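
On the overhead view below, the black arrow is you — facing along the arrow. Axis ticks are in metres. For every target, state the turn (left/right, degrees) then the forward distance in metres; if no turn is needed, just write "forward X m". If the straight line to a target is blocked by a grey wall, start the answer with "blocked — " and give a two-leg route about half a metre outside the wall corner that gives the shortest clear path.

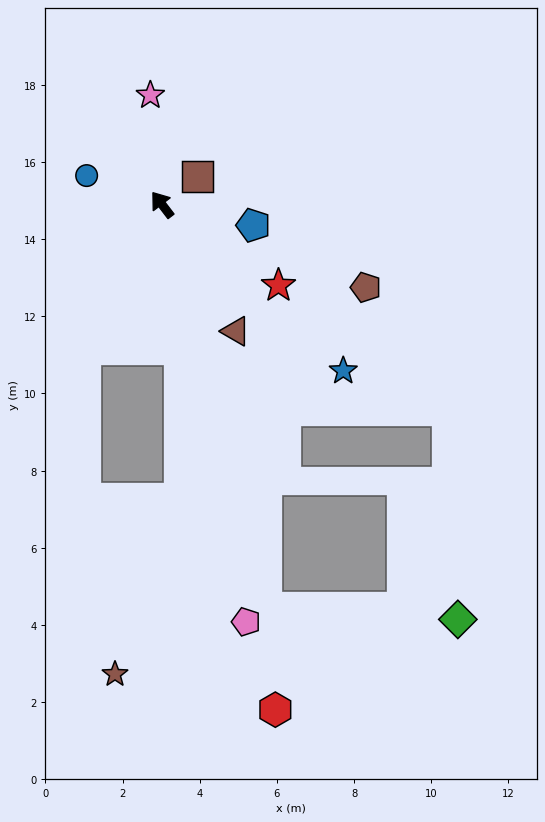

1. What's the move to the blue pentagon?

turn right 140°, forward 2.4 m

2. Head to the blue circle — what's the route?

turn left 32°, forward 2.1 m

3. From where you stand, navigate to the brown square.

turn right 89°, forward 1.2 m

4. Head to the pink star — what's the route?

turn right 31°, forward 2.8 m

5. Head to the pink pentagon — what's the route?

turn left 154°, forward 11.0 m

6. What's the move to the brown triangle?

turn left 173°, forward 3.8 m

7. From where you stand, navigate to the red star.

turn right 162°, forward 3.7 m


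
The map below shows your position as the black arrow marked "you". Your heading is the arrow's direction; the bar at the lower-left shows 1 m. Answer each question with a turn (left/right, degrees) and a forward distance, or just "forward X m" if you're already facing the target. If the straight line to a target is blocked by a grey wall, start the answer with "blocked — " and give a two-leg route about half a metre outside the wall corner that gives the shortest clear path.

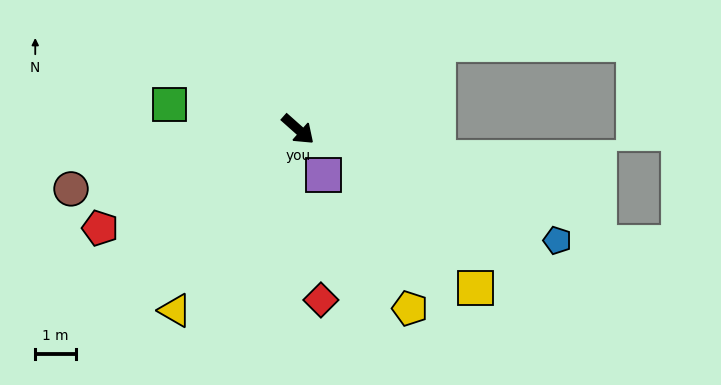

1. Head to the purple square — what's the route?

turn right 19°, forward 1.3 m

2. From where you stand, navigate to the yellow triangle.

turn right 83°, forward 5.4 m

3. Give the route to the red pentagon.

turn right 112°, forward 5.5 m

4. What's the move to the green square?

turn right 149°, forward 3.2 m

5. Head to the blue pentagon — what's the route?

turn left 18°, forward 7.0 m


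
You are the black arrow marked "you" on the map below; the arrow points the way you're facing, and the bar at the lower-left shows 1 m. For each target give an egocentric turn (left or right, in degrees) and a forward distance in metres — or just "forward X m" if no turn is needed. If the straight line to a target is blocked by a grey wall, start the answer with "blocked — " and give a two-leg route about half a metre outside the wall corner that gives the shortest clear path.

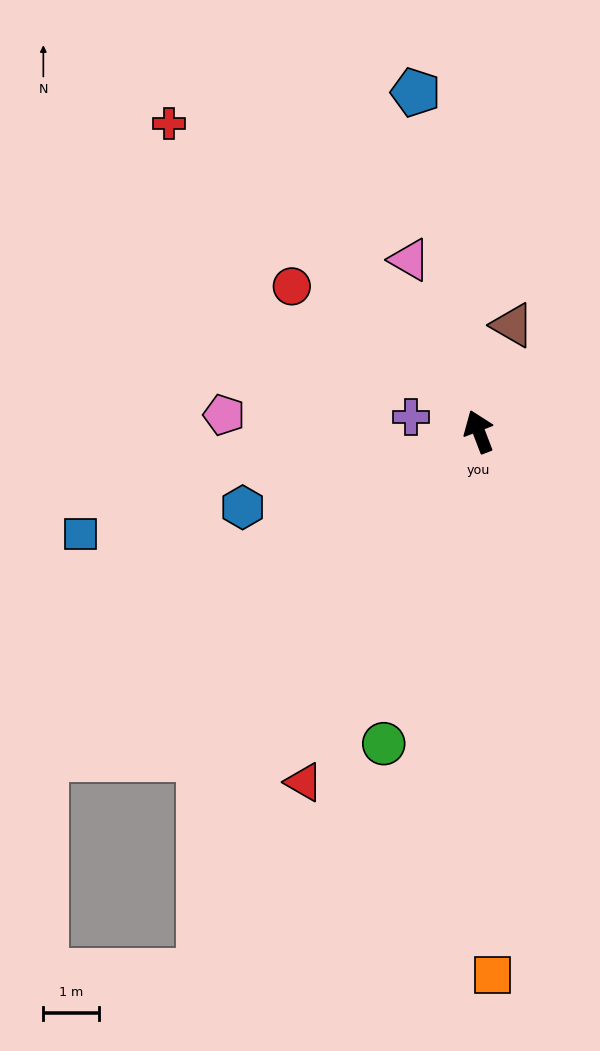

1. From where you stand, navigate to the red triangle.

turn left 132°, forward 7.1 m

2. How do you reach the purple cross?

turn left 57°, forward 1.3 m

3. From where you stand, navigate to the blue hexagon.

turn left 87°, forward 4.5 m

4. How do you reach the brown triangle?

turn right 39°, forward 2.0 m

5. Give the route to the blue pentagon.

turn right 10°, forward 6.2 m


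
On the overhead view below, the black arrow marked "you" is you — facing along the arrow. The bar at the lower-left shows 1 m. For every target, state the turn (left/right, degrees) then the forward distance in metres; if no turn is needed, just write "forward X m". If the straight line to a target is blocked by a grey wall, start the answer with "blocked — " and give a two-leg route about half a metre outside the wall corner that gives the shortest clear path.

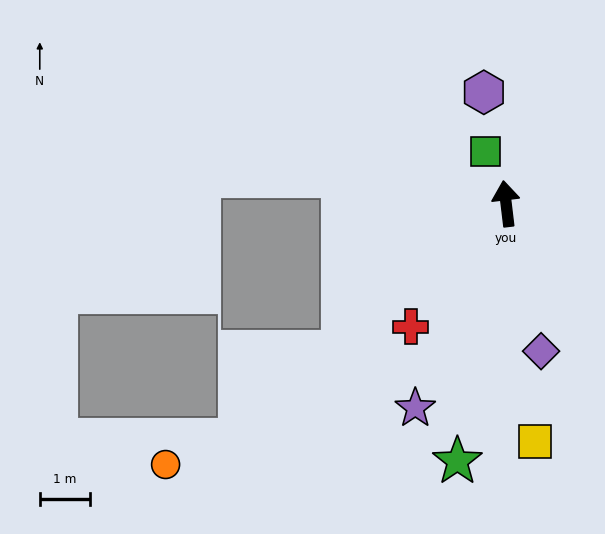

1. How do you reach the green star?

turn left 162°, forward 5.2 m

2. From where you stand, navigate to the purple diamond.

turn right 174°, forward 3.0 m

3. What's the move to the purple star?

turn left 149°, forward 4.5 m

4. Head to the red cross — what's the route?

turn left 135°, forward 3.1 m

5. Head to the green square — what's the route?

turn left 14°, forward 1.1 m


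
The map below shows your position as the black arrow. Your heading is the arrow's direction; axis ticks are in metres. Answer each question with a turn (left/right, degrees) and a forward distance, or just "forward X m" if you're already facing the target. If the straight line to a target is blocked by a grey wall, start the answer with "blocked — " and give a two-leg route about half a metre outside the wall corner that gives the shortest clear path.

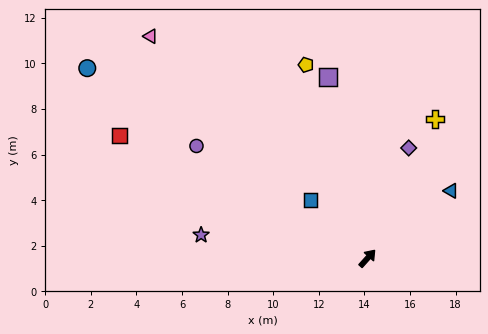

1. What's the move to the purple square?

turn left 54°, forward 8.1 m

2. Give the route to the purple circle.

turn left 99°, forward 9.0 m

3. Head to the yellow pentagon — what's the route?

turn left 60°, forward 8.9 m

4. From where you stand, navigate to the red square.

turn left 106°, forward 12.1 m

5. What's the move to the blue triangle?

turn right 9°, forward 4.7 m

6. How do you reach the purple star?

turn left 124°, forward 7.4 m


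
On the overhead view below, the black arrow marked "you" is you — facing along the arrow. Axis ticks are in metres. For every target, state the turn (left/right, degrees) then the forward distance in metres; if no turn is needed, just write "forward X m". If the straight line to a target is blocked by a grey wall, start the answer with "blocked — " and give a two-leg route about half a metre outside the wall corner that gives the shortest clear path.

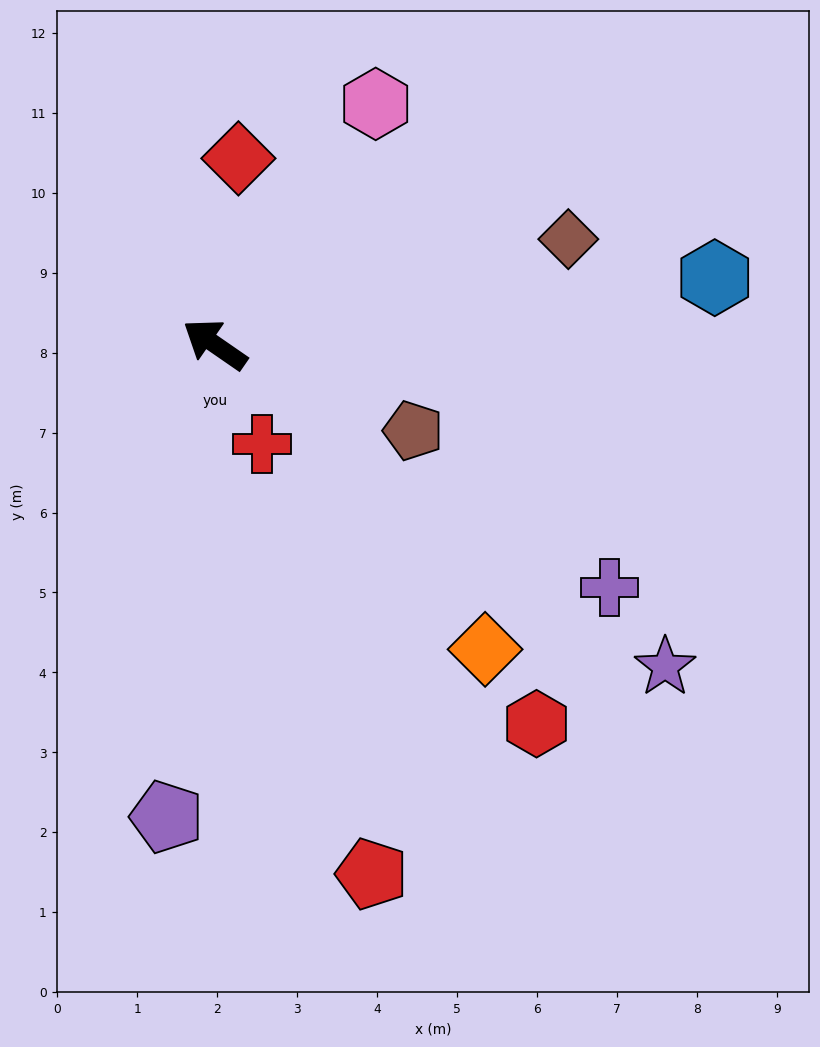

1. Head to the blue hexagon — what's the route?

turn right 138°, forward 6.3 m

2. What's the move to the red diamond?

turn right 63°, forward 2.3 m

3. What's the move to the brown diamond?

turn right 129°, forward 4.6 m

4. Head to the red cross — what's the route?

turn left 150°, forward 1.4 m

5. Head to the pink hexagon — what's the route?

turn right 89°, forward 3.6 m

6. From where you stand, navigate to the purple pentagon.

turn left 119°, forward 5.9 m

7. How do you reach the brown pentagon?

turn right 169°, forward 2.7 m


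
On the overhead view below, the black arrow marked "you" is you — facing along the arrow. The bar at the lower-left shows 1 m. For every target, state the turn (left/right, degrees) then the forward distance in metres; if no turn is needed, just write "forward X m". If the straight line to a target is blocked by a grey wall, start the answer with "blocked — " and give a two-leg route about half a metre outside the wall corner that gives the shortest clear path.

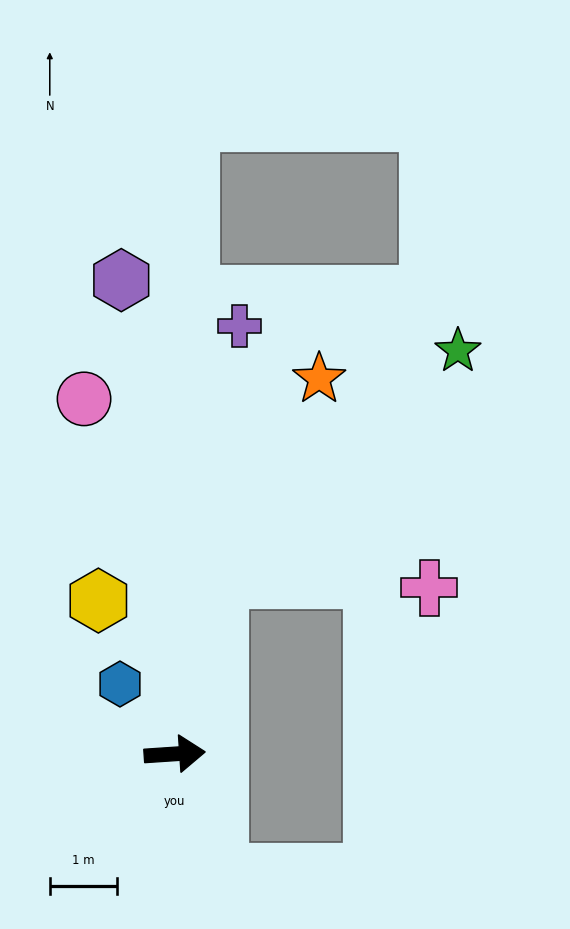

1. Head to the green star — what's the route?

blocked — turn left 72°, forward 2.7 m, then turn right 32°, forward 4.9 m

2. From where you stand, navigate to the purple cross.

turn left 78°, forward 6.4 m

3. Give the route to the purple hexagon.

turn left 93°, forward 7.1 m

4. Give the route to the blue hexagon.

turn left 124°, forward 1.3 m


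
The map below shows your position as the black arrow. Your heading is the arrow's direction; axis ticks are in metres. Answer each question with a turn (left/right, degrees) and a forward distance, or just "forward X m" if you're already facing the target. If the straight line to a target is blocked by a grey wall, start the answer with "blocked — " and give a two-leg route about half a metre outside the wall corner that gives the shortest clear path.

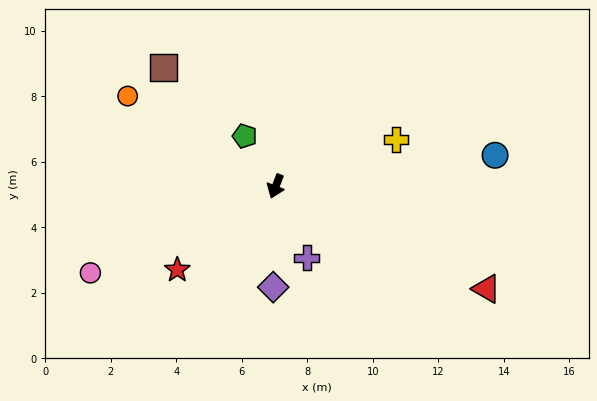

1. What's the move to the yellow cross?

turn left 133°, forward 3.9 m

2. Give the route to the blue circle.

turn left 119°, forward 6.8 m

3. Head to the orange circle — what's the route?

turn right 100°, forward 5.3 m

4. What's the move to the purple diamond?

turn left 20°, forward 3.1 m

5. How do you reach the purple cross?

turn left 45°, forward 2.4 m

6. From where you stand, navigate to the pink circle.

turn right 44°, forward 6.2 m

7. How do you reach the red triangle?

turn left 85°, forward 7.2 m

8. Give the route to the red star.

turn right 28°, forward 3.9 m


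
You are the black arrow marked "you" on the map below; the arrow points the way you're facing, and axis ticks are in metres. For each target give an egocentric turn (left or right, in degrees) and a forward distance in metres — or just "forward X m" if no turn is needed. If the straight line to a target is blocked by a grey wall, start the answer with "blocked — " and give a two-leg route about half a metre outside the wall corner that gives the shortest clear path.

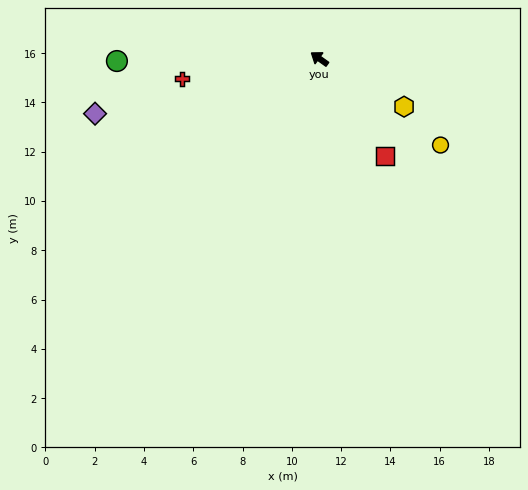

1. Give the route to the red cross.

turn left 44°, forward 5.6 m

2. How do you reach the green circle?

turn left 36°, forward 8.2 m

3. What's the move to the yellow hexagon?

turn right 174°, forward 3.9 m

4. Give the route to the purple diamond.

turn left 49°, forward 9.4 m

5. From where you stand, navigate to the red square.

turn left 160°, forward 4.8 m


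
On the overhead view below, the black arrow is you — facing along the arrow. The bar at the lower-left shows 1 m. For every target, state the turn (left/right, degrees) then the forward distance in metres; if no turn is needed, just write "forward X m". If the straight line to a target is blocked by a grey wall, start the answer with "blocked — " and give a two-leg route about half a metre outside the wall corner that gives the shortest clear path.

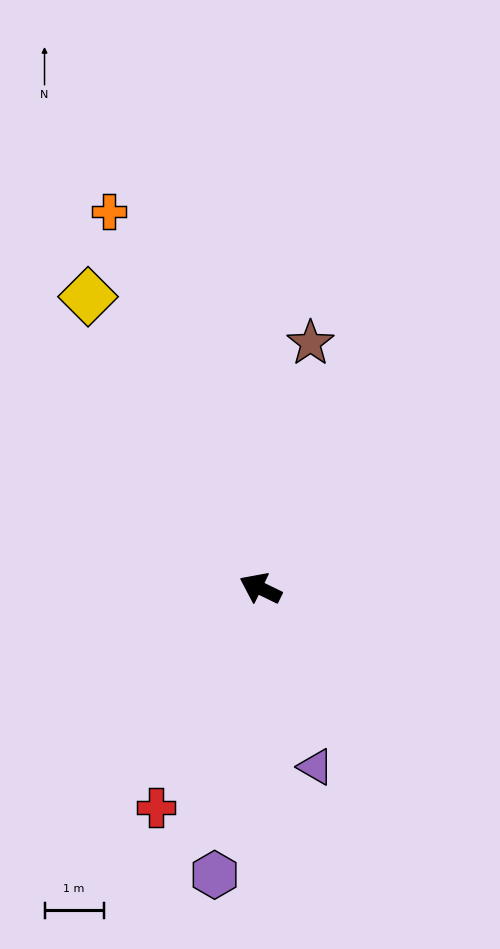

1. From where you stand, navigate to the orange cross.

turn right 42°, forward 6.8 m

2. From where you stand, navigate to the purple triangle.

turn left 133°, forward 3.2 m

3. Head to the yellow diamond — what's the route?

turn right 33°, forward 5.7 m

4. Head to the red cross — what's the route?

turn left 90°, forward 4.1 m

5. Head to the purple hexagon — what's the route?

turn left 107°, forward 4.9 m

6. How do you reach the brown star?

turn right 76°, forward 4.2 m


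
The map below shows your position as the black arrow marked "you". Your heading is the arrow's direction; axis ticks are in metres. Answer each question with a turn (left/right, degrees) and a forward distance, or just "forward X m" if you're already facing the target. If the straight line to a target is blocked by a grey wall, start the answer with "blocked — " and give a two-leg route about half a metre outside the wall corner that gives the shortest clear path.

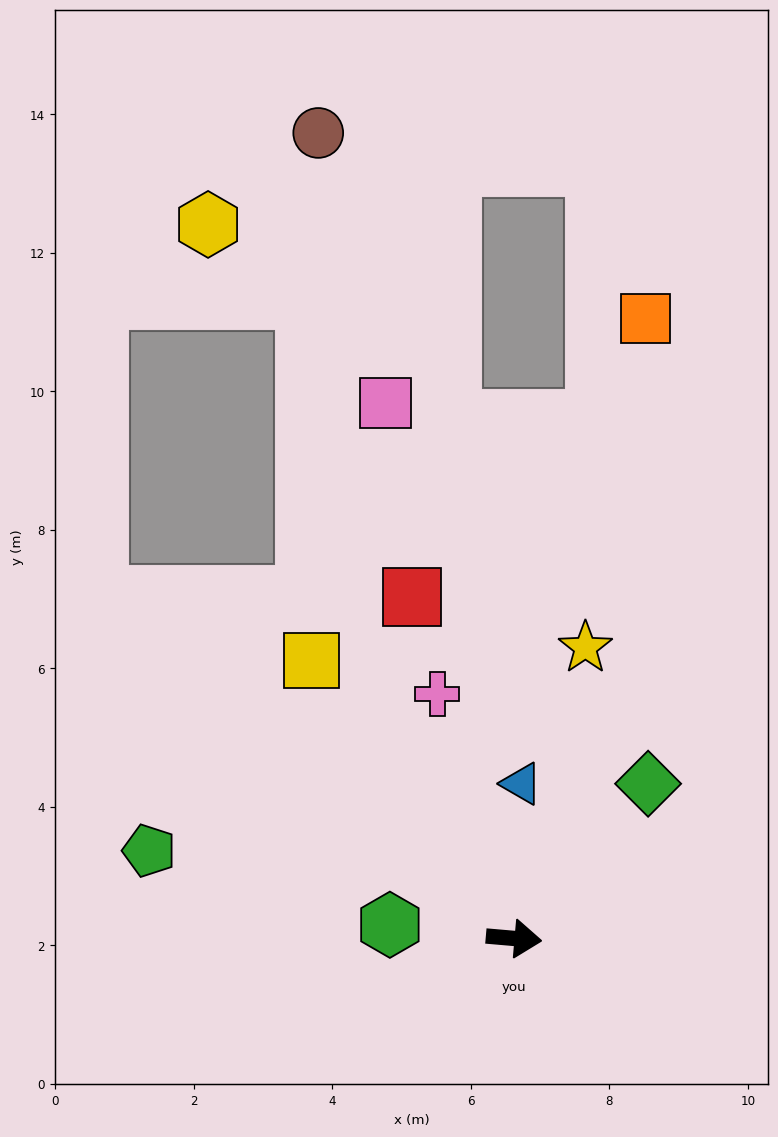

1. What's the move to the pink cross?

turn left 112°, forward 3.7 m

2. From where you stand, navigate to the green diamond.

turn left 54°, forward 3.0 m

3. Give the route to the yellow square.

turn left 131°, forward 5.0 m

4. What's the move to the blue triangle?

turn left 92°, forward 2.2 m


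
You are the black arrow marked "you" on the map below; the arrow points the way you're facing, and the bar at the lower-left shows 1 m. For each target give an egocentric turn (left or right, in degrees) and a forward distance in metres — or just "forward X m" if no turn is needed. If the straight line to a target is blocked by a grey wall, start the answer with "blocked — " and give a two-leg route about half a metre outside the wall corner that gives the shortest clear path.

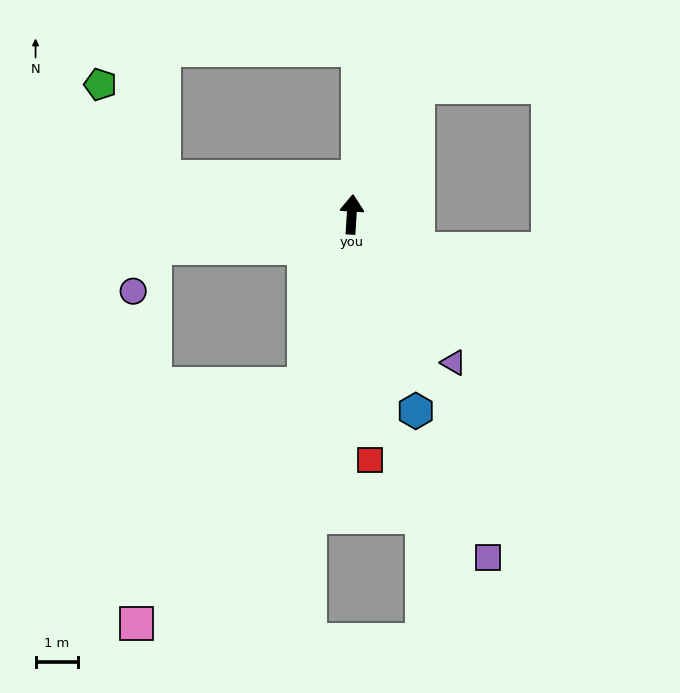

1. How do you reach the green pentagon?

blocked — turn left 83°, forward 4.6 m, then turn right 45°, forward 2.7 m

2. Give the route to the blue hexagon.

turn right 158°, forward 4.9 m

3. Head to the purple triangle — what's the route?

turn right 142°, forward 4.3 m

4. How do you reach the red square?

turn right 172°, forward 5.9 m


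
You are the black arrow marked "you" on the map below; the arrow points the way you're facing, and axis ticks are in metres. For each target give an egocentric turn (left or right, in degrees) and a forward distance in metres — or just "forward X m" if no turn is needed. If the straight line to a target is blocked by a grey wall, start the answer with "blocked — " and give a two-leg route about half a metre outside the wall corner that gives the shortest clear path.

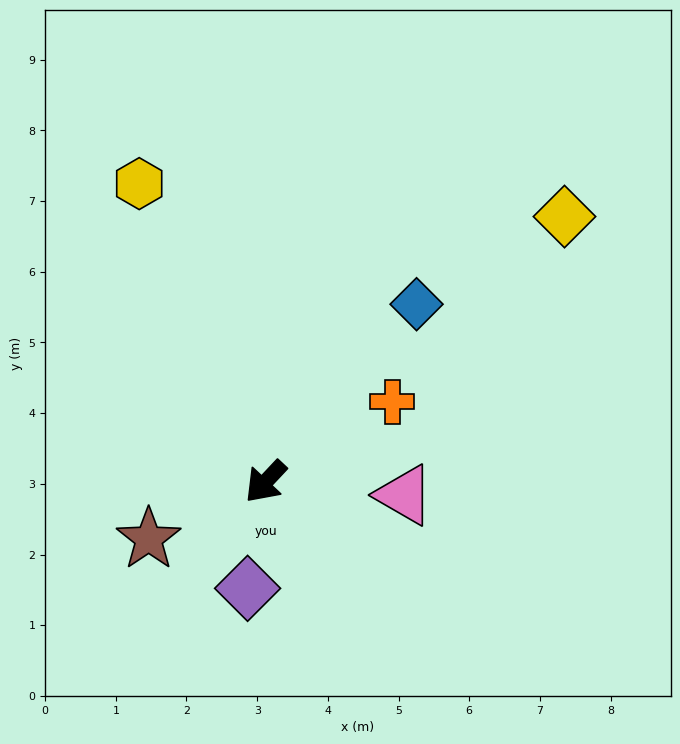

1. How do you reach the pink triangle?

turn left 128°, forward 2.0 m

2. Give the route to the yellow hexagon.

turn right 114°, forward 4.6 m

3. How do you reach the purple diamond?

turn left 34°, forward 1.5 m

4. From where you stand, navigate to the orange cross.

turn left 165°, forward 2.1 m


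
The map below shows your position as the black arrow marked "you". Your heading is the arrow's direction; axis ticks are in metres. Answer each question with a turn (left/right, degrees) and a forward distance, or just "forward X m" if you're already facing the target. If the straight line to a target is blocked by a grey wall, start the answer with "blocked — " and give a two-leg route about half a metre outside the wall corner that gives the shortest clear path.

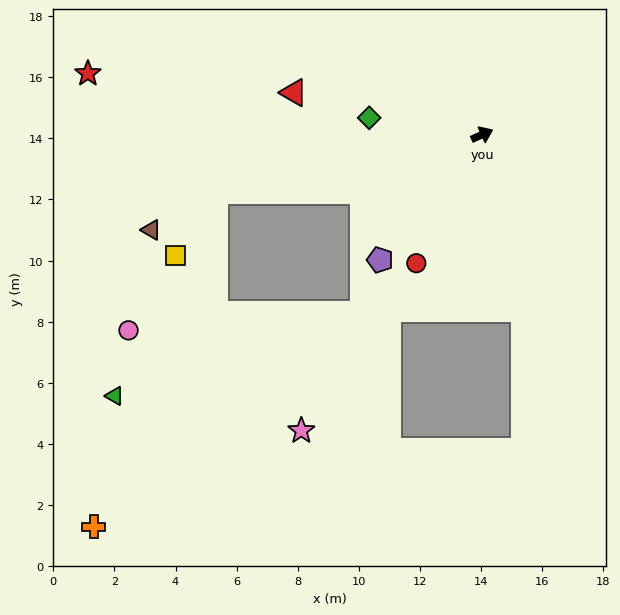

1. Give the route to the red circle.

turn right 141°, forward 4.7 m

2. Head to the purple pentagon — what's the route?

turn right 153°, forward 5.3 m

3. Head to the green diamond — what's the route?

turn left 147°, forward 3.7 m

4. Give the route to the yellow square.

blocked — turn left 168°, forward 8.9 m, then turn left 46°, forward 2.5 m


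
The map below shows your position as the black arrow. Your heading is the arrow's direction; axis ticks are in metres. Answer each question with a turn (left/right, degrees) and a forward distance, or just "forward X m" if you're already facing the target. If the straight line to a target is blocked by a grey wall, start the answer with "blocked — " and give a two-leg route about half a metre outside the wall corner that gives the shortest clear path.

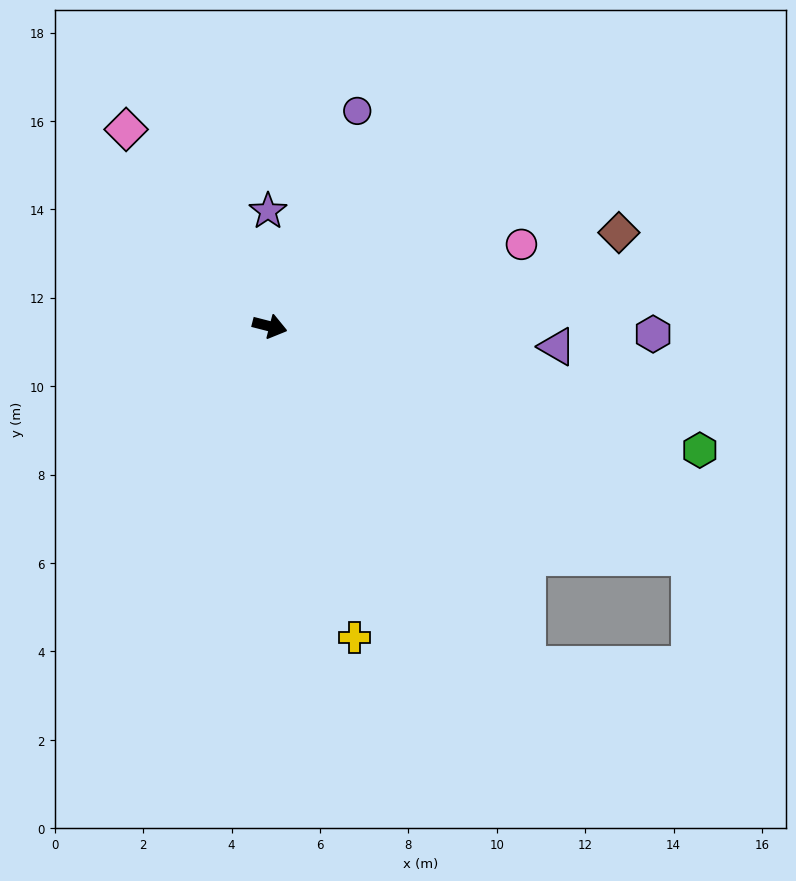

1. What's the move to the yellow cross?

turn right 60°, forward 7.3 m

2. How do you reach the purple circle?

turn left 82°, forward 5.3 m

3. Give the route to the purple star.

turn left 105°, forward 2.6 m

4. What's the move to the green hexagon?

forward 10.1 m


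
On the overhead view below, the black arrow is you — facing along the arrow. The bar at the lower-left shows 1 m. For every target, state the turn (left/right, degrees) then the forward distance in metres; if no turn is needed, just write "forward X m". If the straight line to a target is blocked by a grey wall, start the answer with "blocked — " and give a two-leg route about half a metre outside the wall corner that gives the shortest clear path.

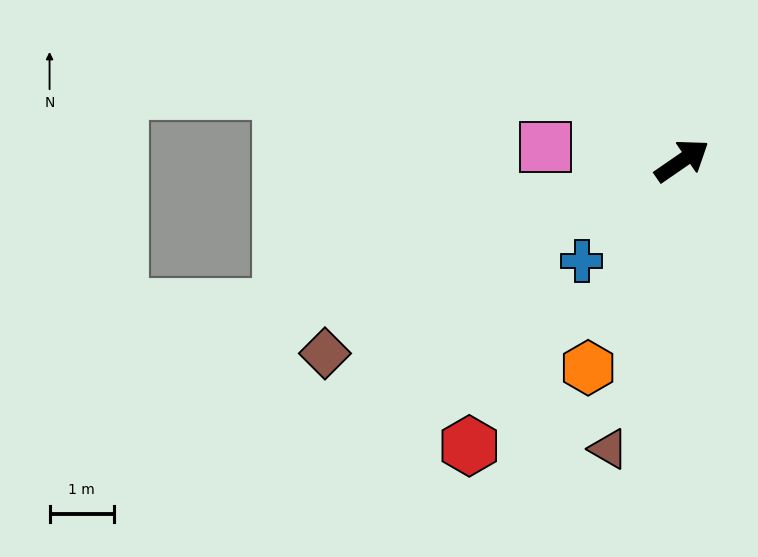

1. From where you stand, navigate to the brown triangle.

turn right 139°, forward 4.6 m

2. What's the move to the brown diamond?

turn left 174°, forward 6.3 m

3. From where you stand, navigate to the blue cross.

turn right 170°, forward 2.2 m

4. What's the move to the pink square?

turn left 140°, forward 2.1 m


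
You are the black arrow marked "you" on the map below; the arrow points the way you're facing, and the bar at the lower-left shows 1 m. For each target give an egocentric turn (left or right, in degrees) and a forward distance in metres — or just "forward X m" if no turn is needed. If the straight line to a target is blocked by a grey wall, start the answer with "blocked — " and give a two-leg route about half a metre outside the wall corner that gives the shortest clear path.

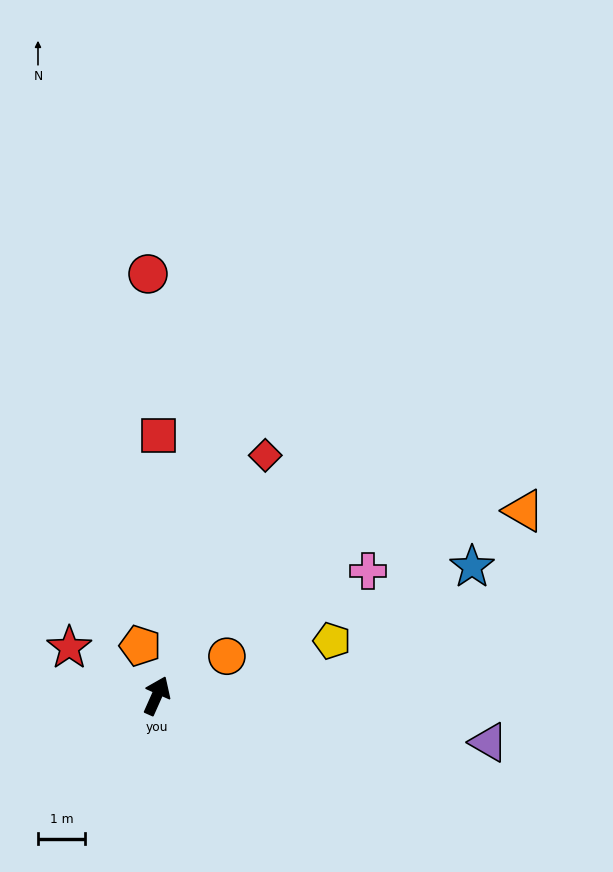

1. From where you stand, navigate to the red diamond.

forward 5.6 m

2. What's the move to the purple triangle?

turn right 74°, forward 7.1 m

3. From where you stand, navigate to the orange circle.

turn right 37°, forward 1.7 m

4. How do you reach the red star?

turn left 85°, forward 2.1 m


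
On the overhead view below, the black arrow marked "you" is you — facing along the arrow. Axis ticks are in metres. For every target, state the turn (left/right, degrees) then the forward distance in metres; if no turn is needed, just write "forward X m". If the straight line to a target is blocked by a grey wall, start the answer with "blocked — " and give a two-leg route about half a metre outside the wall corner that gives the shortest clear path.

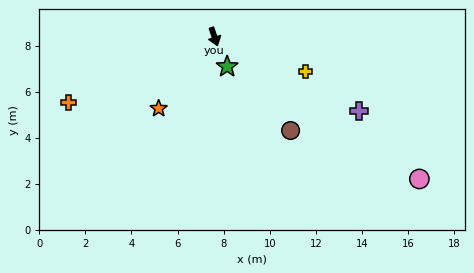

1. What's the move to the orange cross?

turn right 84°, forward 7.0 m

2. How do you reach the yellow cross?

turn left 50°, forward 4.2 m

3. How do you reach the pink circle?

turn left 37°, forward 10.8 m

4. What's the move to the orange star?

turn right 56°, forward 3.9 m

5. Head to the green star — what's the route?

turn left 4°, forward 1.4 m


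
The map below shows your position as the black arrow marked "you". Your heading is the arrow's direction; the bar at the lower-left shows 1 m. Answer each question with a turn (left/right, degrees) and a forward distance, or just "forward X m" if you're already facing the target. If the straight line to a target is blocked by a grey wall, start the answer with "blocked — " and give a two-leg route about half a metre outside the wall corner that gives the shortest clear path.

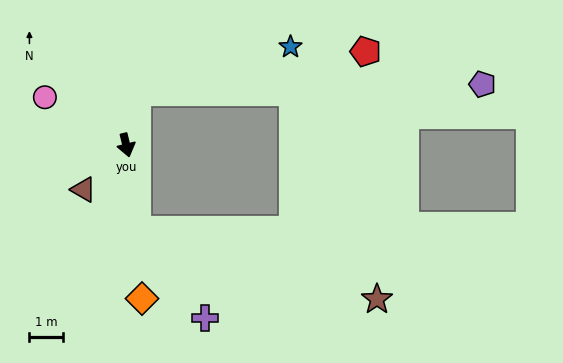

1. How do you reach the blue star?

blocked — turn left 155°, forward 1.6 m, then turn right 62°, forward 4.8 m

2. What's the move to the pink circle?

turn right 134°, forward 2.8 m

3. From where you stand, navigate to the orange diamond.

turn right 8°, forward 4.6 m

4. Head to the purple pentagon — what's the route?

blocked — turn left 155°, forward 1.6 m, then turn right 77°, forward 10.3 m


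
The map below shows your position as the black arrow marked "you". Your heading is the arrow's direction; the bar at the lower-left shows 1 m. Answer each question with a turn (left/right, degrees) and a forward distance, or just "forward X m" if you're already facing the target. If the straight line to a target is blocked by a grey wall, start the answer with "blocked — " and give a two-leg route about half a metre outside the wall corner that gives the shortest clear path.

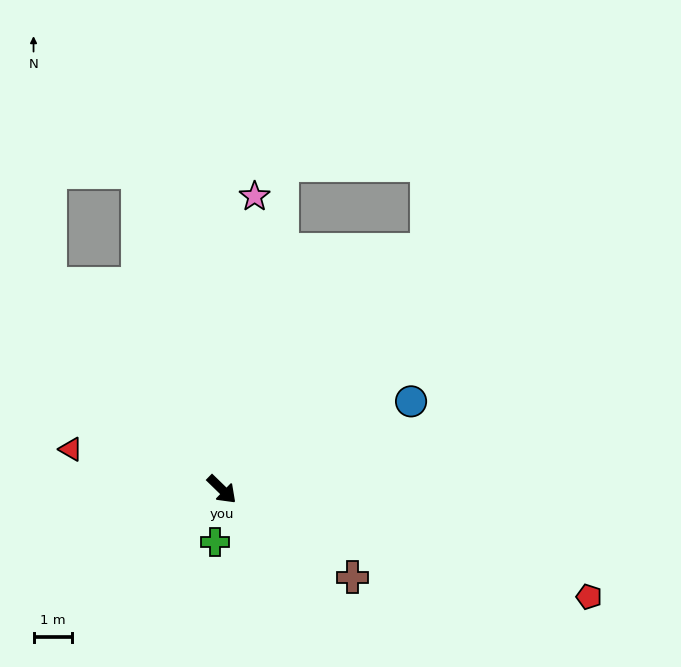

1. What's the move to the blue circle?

turn left 69°, forward 5.5 m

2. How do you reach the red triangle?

turn right 151°, forward 4.1 m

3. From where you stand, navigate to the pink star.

turn left 128°, forward 7.7 m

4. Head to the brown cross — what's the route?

turn left 10°, forward 4.1 m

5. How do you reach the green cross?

turn right 53°, forward 1.4 m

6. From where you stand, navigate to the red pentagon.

turn left 28°, forward 10.0 m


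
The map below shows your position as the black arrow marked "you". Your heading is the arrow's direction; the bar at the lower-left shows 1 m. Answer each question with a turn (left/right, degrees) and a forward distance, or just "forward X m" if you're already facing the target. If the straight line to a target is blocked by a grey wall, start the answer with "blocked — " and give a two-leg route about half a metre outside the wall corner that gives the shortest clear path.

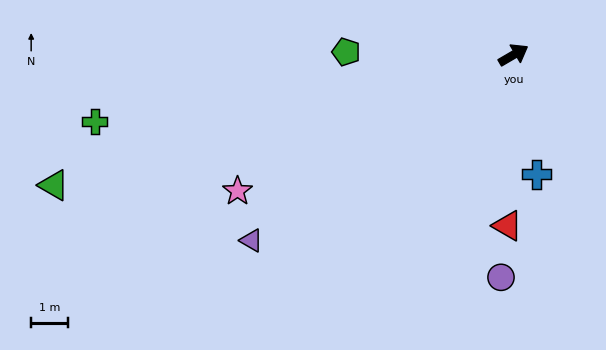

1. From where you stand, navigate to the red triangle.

turn right 122°, forward 4.6 m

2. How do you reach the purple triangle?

turn right 175°, forward 8.7 m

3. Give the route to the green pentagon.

turn left 149°, forward 4.5 m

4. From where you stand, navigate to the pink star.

turn left 176°, forward 8.3 m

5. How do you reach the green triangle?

turn left 166°, forward 12.9 m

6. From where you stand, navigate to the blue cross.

turn right 109°, forward 3.3 m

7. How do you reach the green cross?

turn left 159°, forward 11.4 m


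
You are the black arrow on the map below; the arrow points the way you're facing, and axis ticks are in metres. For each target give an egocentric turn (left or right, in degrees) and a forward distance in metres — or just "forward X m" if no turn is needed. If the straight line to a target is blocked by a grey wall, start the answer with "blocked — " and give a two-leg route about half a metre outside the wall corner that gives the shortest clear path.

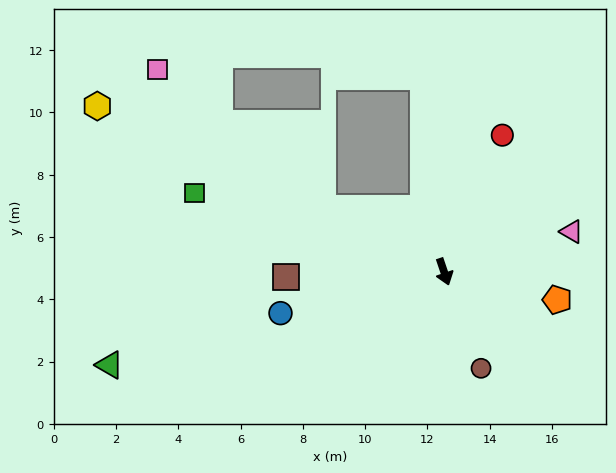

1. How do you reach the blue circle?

turn right 95°, forward 5.4 m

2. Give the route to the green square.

turn right 126°, forward 8.4 m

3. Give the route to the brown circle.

turn left 2°, forward 3.3 m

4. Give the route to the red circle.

turn left 138°, forward 4.8 m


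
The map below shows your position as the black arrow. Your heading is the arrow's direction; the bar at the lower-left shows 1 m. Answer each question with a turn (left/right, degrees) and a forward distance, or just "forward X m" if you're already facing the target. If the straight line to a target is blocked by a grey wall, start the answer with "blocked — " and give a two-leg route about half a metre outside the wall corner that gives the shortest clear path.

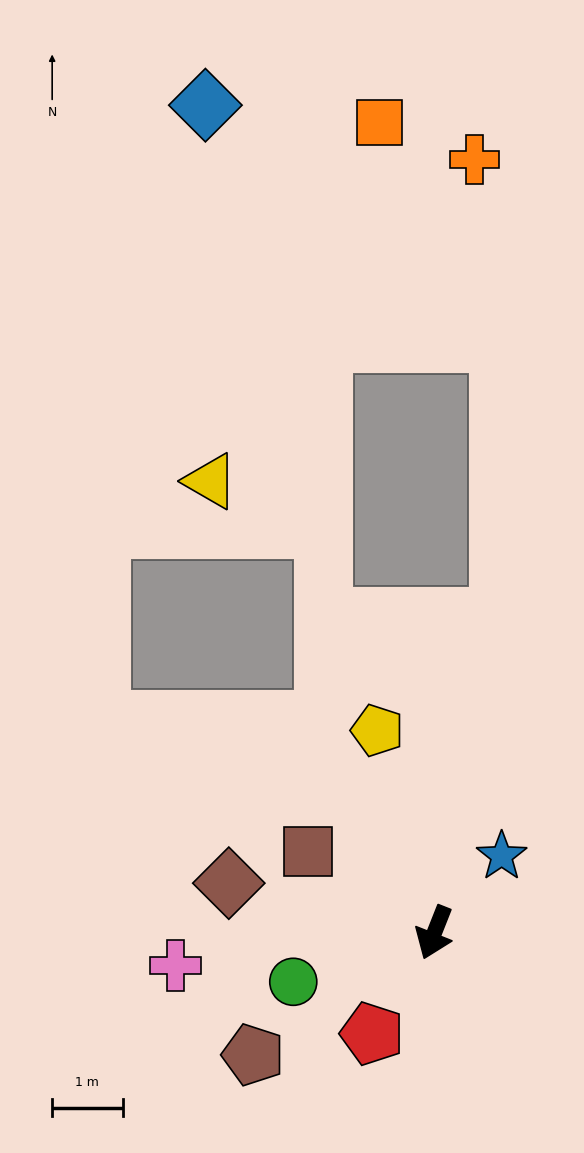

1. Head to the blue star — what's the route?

turn left 160°, forward 1.4 m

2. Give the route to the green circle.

turn right 49°, forward 2.1 m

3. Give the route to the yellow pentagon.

turn right 143°, forward 3.0 m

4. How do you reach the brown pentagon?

turn right 34°, forward 3.1 m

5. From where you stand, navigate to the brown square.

turn right 101°, forward 2.1 m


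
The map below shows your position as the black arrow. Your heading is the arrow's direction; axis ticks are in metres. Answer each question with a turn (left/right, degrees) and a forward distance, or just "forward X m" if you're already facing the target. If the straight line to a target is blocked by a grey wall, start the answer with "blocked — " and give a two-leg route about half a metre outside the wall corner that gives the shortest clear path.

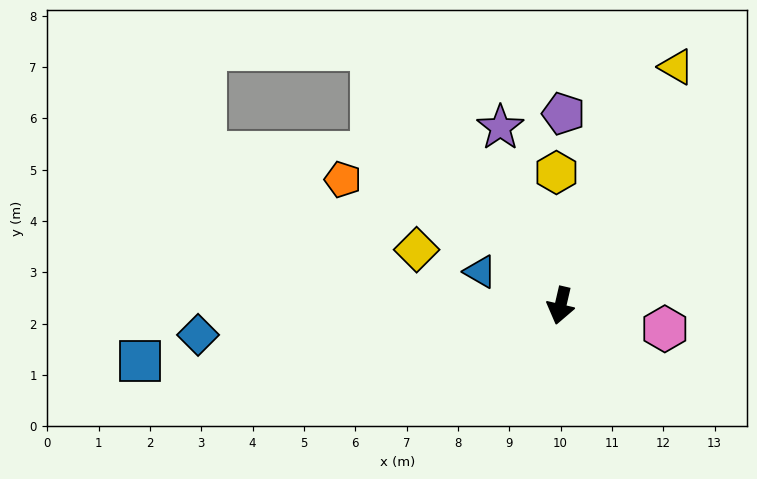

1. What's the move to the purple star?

turn right 148°, forward 3.7 m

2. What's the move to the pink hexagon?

turn left 91°, forward 2.1 m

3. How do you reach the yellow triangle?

turn left 167°, forward 5.2 m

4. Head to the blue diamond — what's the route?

turn right 72°, forward 7.1 m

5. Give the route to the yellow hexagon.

turn right 165°, forward 2.6 m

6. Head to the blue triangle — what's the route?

turn right 100°, forward 1.7 m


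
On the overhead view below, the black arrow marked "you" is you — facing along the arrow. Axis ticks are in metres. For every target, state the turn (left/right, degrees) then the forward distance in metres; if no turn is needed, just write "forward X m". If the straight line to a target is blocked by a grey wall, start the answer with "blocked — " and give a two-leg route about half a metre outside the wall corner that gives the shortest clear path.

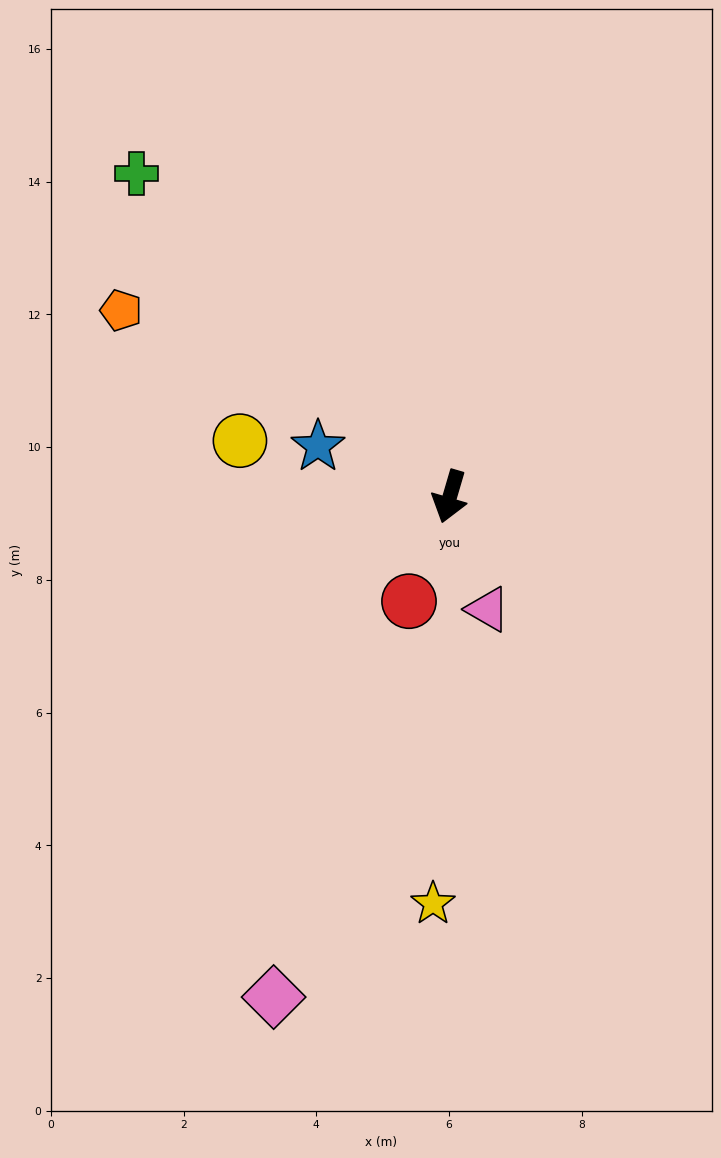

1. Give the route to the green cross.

turn right 120°, forward 6.8 m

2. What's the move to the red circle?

turn right 5°, forward 1.7 m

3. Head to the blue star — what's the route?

turn right 94°, forward 2.1 m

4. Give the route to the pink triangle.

turn left 35°, forward 1.8 m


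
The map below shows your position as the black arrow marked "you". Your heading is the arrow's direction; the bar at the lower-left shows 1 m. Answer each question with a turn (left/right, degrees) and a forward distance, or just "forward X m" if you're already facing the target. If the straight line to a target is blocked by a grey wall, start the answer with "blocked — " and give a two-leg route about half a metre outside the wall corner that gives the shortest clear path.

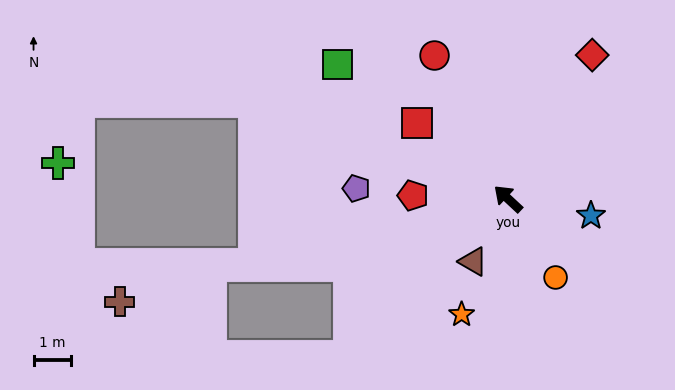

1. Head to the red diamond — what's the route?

turn right 77°, forward 4.4 m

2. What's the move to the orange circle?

turn left 164°, forward 2.4 m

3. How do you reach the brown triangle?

turn left 104°, forward 1.9 m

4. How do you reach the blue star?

turn right 149°, forward 2.2 m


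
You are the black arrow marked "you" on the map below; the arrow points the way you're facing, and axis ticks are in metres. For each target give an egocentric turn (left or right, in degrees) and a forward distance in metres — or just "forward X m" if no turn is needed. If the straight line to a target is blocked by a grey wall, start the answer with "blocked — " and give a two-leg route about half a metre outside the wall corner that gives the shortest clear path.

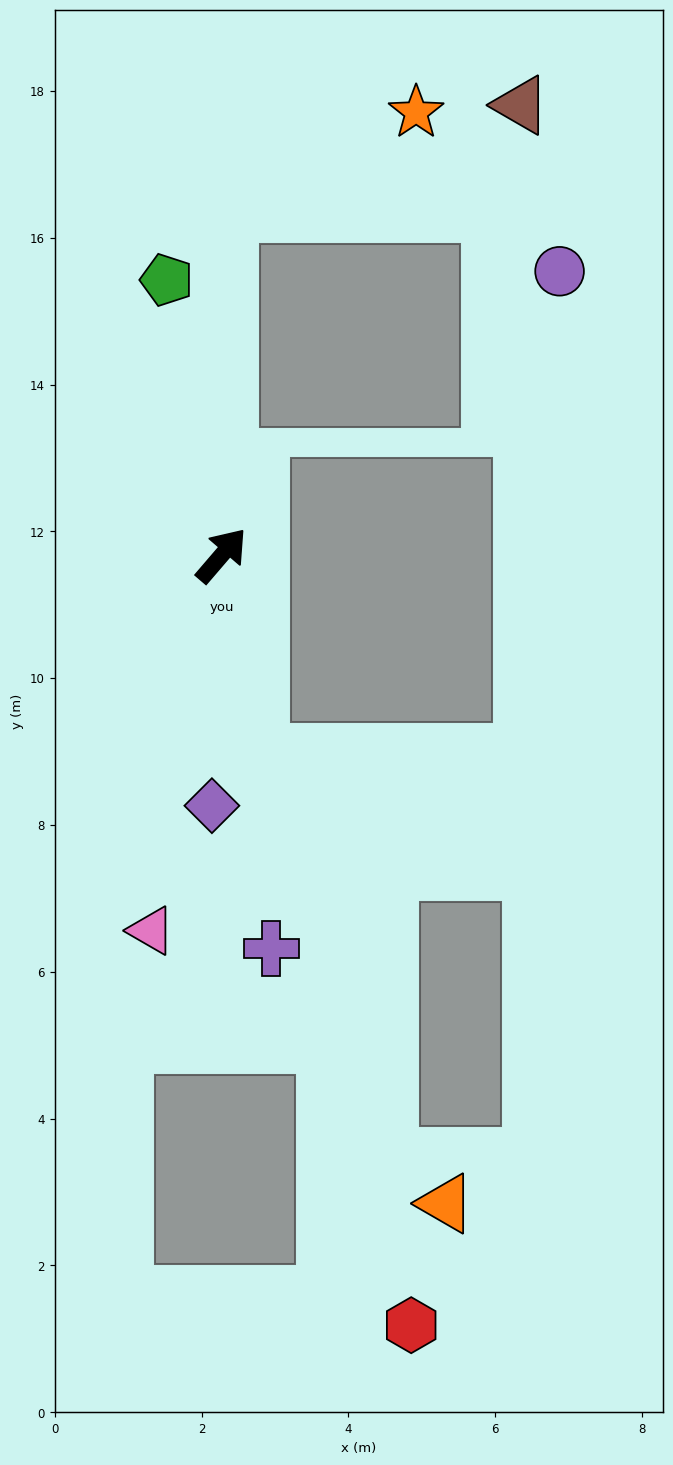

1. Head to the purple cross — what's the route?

turn right 132°, forward 5.4 m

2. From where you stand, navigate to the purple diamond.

turn right 142°, forward 3.4 m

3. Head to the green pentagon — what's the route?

turn left 52°, forward 3.8 m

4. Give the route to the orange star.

blocked — turn left 40°, forward 4.7 m, then turn right 62°, forward 2.9 m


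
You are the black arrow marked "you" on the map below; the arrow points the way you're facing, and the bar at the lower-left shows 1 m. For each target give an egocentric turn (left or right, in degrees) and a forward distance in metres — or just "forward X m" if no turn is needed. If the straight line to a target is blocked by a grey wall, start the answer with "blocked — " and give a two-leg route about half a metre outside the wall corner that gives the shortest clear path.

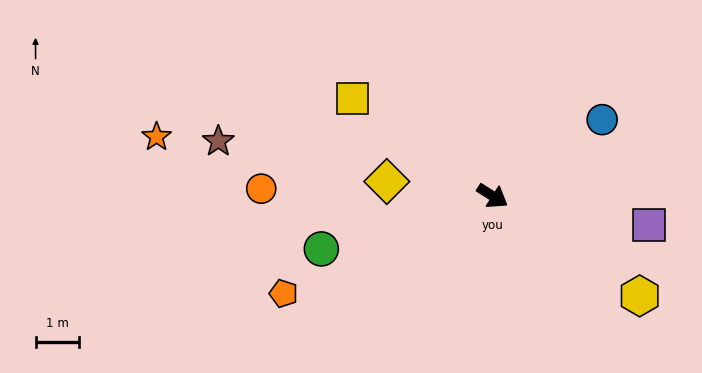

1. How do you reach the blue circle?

turn left 67°, forward 3.1 m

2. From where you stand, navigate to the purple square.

turn left 22°, forward 3.7 m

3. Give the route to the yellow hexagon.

forward 4.1 m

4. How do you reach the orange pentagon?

turn right 123°, forward 5.3 m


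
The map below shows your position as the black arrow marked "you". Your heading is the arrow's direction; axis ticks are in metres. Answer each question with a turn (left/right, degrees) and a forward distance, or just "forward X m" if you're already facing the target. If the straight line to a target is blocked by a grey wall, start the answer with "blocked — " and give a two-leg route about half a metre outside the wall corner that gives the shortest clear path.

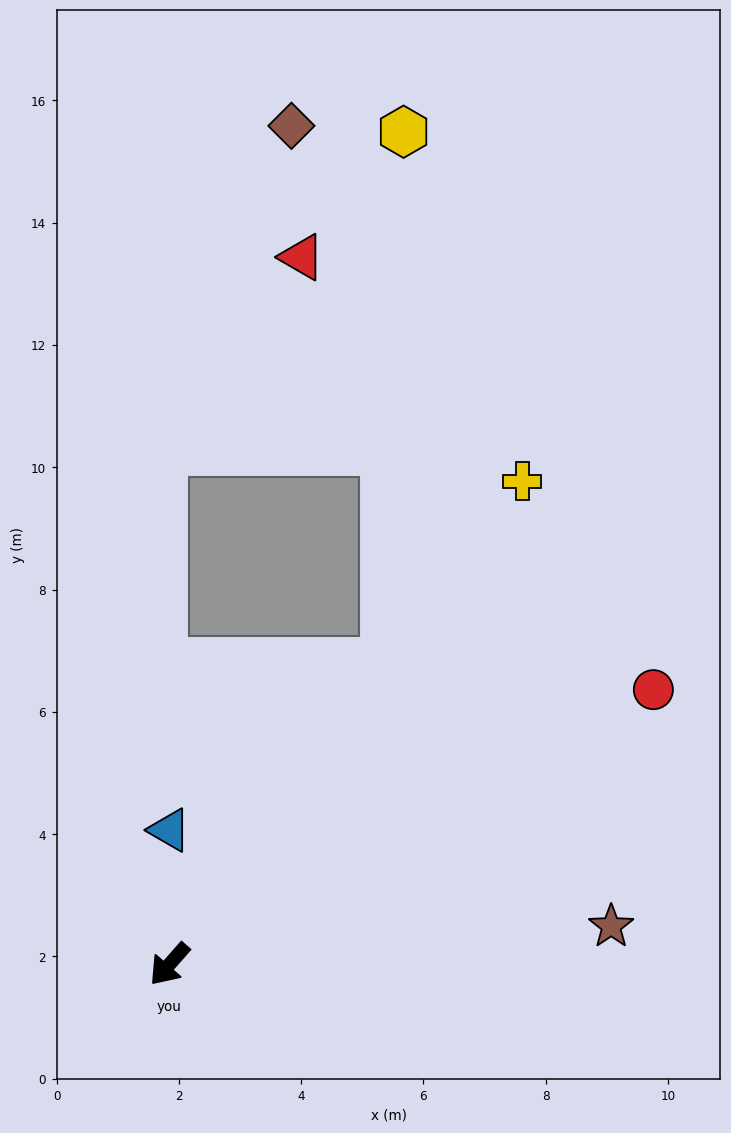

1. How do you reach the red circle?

turn left 161°, forward 9.1 m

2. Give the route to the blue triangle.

turn right 139°, forward 2.2 m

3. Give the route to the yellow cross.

turn right 175°, forward 9.8 m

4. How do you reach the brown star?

turn left 136°, forward 7.3 m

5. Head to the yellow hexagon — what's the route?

blocked — turn right 174°, forward 6.1 m, then turn left 34°, forward 8.7 m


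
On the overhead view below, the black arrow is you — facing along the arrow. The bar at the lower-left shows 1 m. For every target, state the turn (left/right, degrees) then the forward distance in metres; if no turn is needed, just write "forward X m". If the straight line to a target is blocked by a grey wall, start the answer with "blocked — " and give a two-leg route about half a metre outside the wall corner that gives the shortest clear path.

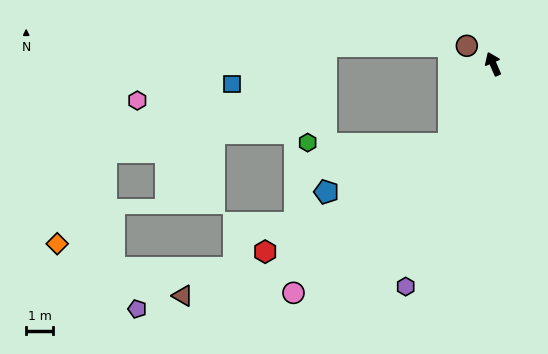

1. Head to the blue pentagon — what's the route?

blocked — turn left 128°, forward 3.4 m, then turn right 40°, forward 4.8 m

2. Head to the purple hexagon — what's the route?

turn left 135°, forward 8.8 m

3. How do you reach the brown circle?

turn left 32°, forward 1.2 m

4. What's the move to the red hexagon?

blocked — turn left 128°, forward 3.4 m, then turn right 31°, forward 7.8 m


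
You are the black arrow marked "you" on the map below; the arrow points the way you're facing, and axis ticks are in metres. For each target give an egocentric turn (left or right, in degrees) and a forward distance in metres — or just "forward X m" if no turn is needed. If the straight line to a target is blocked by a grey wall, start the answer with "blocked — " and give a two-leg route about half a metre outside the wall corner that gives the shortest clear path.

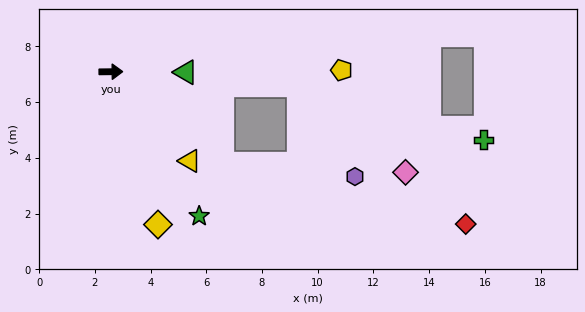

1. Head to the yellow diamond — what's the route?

turn right 73°, forward 5.7 m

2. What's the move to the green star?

turn right 59°, forward 6.1 m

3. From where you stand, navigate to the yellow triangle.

turn right 49°, forward 4.3 m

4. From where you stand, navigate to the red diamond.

blocked — turn right 40°, forward 5.2 m, then turn left 25°, forward 9.0 m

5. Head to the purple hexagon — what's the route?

blocked — turn right 40°, forward 5.2 m, then turn left 34°, forward 4.8 m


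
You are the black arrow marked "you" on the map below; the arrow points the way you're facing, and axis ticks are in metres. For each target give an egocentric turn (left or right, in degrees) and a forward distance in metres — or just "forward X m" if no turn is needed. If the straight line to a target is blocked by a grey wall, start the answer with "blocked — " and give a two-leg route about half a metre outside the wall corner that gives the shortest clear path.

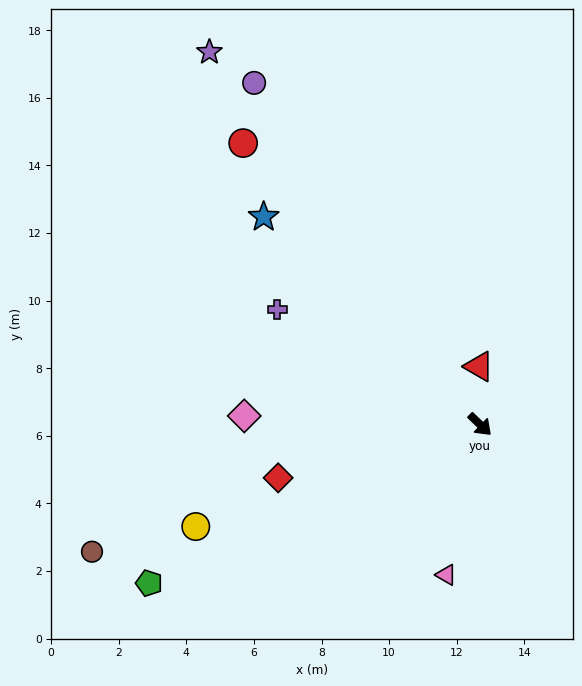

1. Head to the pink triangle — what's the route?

turn right 59°, forward 4.6 m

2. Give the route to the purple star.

turn left 170°, forward 13.6 m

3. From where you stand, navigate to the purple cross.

turn right 166°, forward 6.9 m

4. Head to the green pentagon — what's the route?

turn right 110°, forward 10.9 m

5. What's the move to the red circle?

turn left 174°, forward 10.9 m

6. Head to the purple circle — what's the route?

turn left 167°, forward 12.1 m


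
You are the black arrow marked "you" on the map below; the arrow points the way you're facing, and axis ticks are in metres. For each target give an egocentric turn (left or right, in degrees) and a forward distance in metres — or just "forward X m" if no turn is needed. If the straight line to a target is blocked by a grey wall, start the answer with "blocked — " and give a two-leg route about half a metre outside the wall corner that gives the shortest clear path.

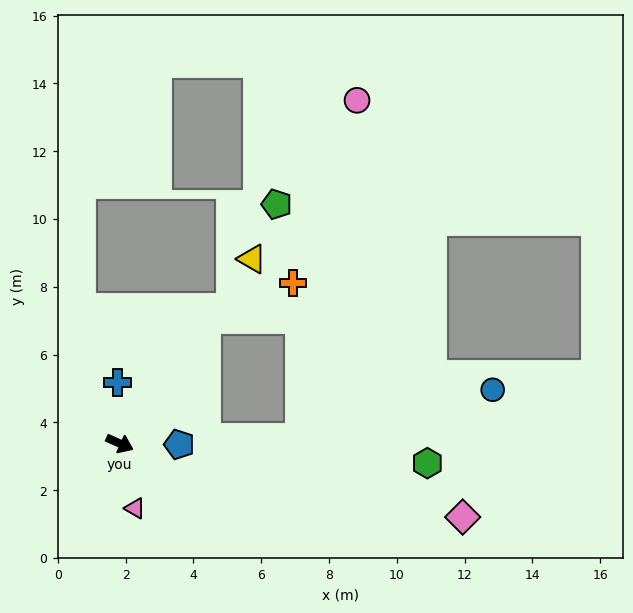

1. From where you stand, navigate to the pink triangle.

turn right 53°, forward 2.0 m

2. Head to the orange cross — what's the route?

blocked — turn left 79°, forward 4.5 m, then turn right 32°, forward 2.8 m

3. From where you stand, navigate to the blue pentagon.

turn left 23°, forward 1.8 m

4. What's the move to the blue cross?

turn left 116°, forward 1.8 m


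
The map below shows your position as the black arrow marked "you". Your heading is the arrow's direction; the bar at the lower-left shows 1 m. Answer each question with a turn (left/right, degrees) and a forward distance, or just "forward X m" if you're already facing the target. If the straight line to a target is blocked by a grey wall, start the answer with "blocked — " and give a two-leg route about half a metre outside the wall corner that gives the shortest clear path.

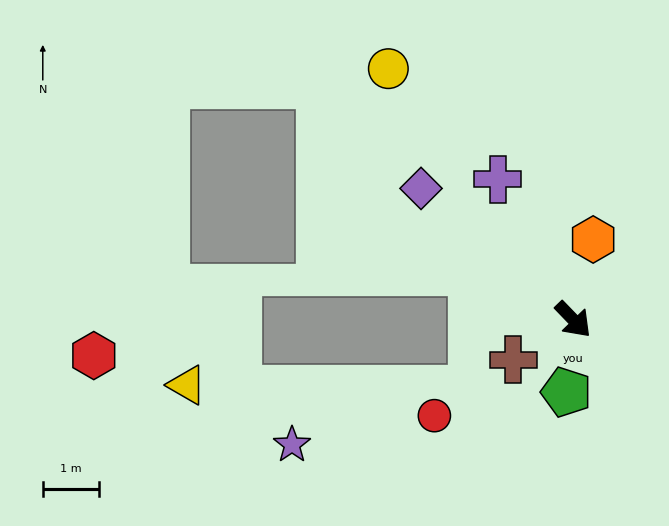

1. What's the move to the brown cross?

turn right 100°, forward 1.3 m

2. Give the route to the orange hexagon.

turn left 122°, forward 1.5 m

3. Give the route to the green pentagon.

turn right 49°, forward 1.3 m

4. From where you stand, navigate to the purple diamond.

turn right 175°, forward 3.6 m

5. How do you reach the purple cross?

turn left 164°, forward 2.8 m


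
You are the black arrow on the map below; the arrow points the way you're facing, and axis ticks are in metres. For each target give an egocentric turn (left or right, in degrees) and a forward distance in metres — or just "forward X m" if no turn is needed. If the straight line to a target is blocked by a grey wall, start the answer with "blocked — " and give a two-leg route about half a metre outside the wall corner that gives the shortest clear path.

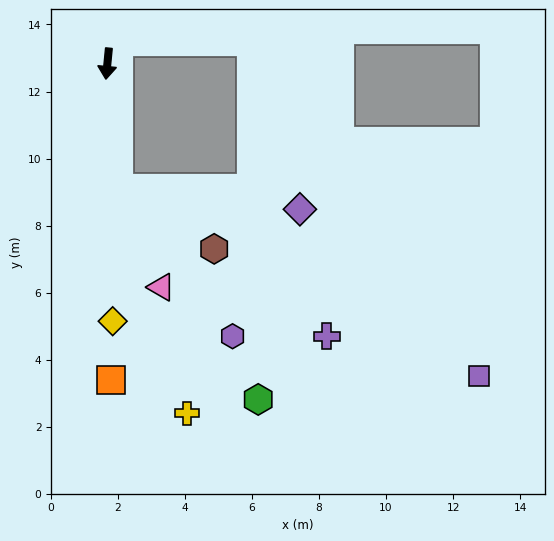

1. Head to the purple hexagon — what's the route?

blocked — turn left 11°, forward 3.7 m, then turn left 32°, forward 5.6 m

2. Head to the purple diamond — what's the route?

blocked — turn left 11°, forward 3.7 m, then turn left 78°, forward 5.4 m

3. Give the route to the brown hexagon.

blocked — turn left 11°, forward 3.7 m, then turn left 52°, forward 3.4 m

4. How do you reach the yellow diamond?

turn left 7°, forward 7.7 m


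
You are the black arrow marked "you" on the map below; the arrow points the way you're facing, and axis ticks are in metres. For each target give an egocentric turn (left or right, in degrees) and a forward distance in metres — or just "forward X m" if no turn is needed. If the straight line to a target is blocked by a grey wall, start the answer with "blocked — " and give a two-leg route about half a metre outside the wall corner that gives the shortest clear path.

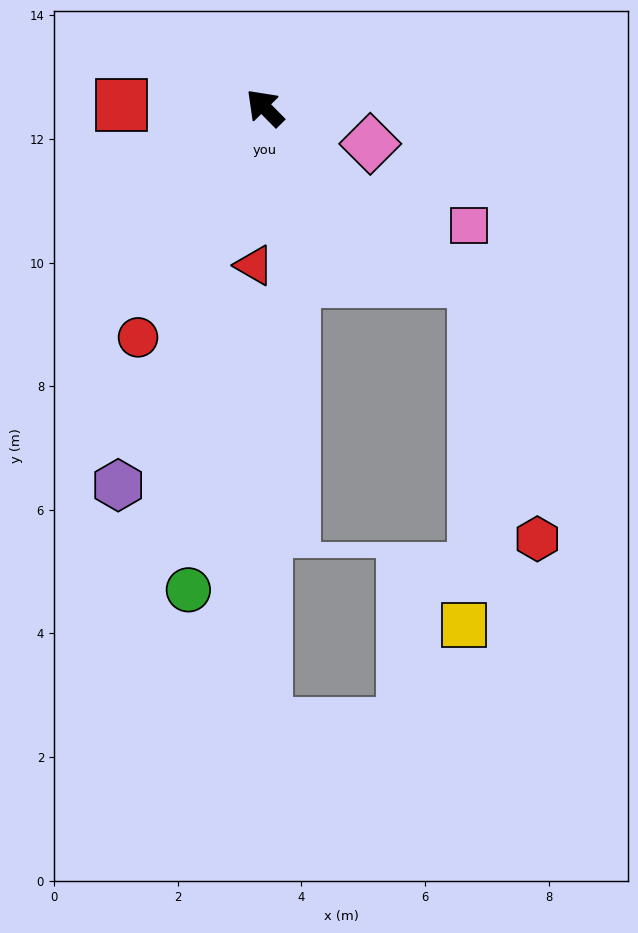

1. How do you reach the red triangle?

turn left 132°, forward 2.6 m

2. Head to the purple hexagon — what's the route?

turn left 114°, forward 6.6 m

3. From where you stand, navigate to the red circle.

turn left 107°, forward 4.2 m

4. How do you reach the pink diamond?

turn right 153°, forward 1.8 m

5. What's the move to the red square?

turn left 44°, forward 2.3 m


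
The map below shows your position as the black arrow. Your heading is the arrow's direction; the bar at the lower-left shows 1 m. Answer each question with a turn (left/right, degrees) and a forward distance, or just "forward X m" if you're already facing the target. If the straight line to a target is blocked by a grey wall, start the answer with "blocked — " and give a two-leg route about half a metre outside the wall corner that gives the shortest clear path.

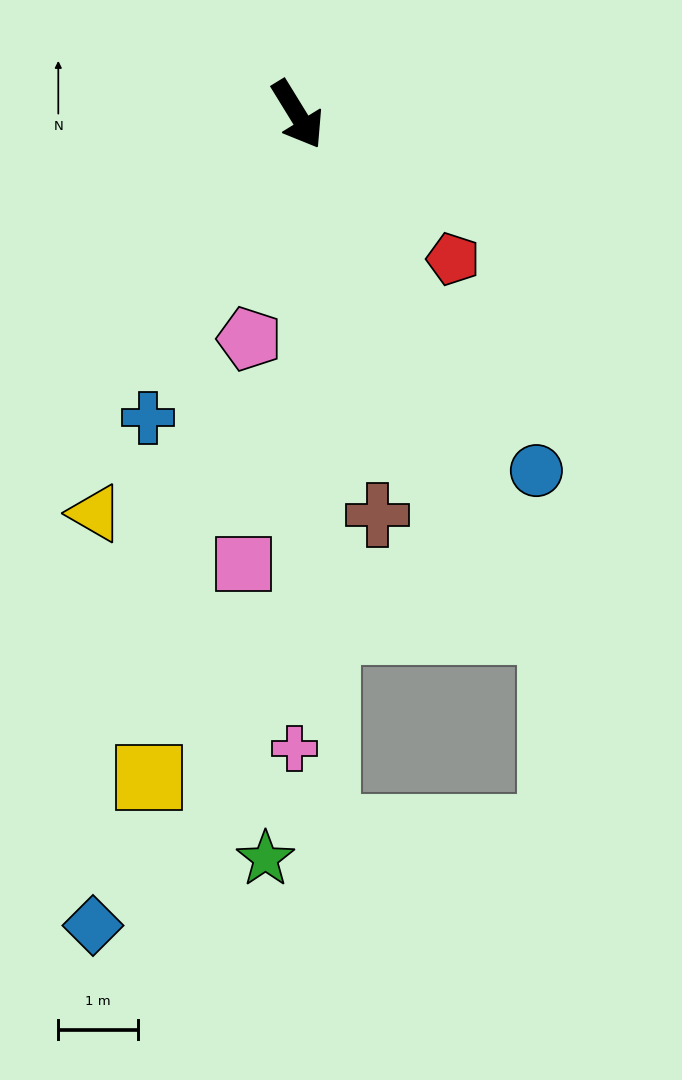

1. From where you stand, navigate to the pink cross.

turn right 32°, forward 8.0 m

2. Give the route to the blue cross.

turn right 58°, forward 4.2 m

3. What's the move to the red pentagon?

turn left 16°, forward 2.7 m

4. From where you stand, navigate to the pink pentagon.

turn right 44°, forward 2.9 m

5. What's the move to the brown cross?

turn right 20°, forward 5.1 m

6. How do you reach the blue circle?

turn left 2°, forward 5.4 m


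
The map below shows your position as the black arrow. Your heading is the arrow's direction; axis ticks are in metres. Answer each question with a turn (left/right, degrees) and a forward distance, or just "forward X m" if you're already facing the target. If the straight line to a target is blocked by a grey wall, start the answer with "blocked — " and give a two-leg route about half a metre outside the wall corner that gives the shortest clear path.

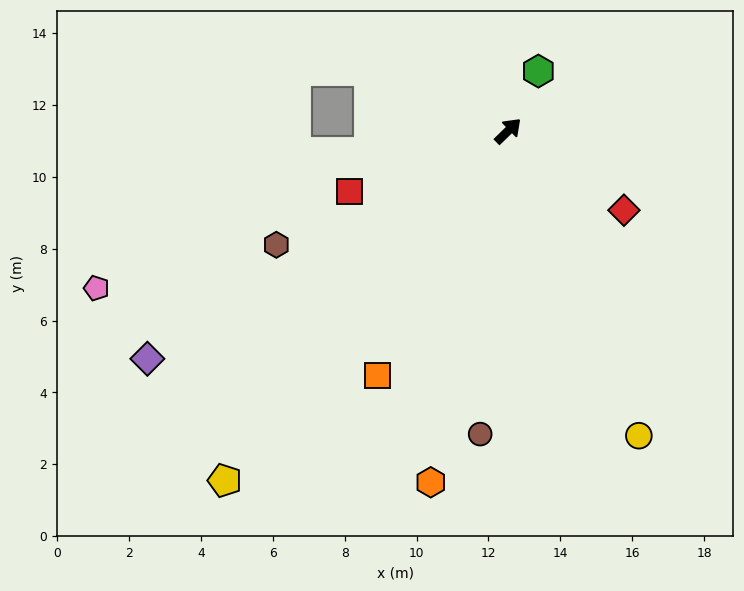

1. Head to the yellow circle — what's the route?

turn right 111°, forward 9.2 m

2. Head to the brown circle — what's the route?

turn right 140°, forward 8.5 m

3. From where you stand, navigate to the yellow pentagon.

turn right 173°, forward 12.5 m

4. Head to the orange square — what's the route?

turn right 162°, forward 7.7 m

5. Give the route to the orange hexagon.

turn right 147°, forward 10.0 m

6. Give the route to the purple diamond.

turn left 168°, forward 11.9 m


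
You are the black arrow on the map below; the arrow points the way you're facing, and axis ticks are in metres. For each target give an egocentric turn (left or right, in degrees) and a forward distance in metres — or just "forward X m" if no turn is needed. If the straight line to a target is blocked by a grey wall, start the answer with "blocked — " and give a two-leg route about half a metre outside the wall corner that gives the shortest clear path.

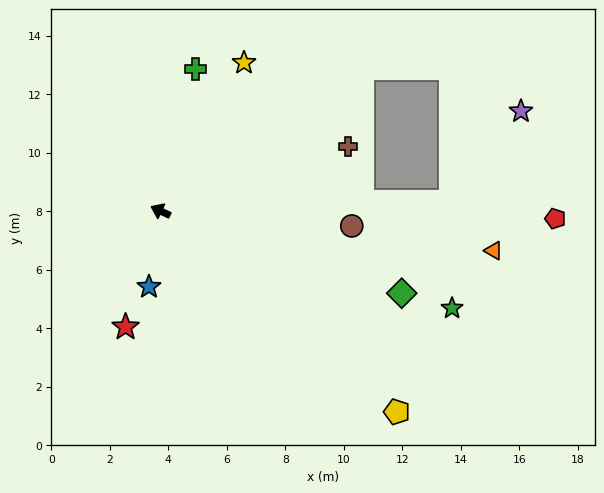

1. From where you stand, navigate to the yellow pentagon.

turn left 165°, forward 10.6 m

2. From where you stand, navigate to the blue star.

turn left 106°, forward 2.6 m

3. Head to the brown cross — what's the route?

turn right 136°, forward 6.8 m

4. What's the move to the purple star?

blocked — turn right 153°, forward 9.9 m, then turn left 50°, forward 3.9 m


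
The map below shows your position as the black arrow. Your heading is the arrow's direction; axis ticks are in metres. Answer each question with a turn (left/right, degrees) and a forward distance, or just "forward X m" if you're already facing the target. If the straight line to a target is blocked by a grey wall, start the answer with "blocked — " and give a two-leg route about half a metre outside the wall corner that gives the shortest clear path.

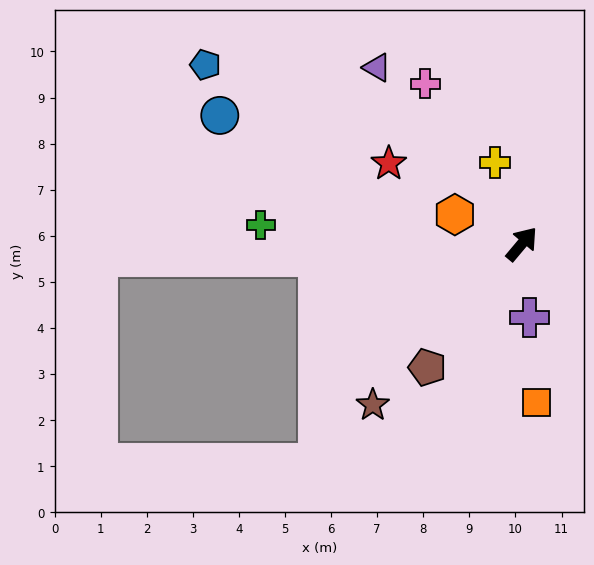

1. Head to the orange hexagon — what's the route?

turn left 106°, forward 1.6 m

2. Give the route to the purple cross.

turn right 134°, forward 1.6 m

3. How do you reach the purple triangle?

turn left 79°, forward 5.0 m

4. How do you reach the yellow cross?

turn left 58°, forward 1.9 m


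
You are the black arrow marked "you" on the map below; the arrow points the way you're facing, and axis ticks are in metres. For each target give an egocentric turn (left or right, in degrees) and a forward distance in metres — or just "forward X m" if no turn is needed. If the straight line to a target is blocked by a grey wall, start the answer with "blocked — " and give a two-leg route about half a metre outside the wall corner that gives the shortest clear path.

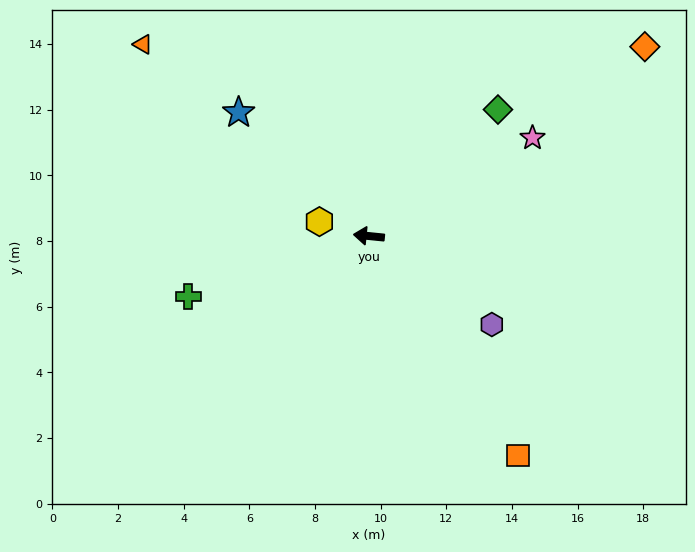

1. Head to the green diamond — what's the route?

turn right 130°, forward 5.5 m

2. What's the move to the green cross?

turn left 24°, forward 5.8 m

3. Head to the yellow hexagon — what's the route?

turn right 11°, forward 1.6 m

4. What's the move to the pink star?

turn right 143°, forward 5.8 m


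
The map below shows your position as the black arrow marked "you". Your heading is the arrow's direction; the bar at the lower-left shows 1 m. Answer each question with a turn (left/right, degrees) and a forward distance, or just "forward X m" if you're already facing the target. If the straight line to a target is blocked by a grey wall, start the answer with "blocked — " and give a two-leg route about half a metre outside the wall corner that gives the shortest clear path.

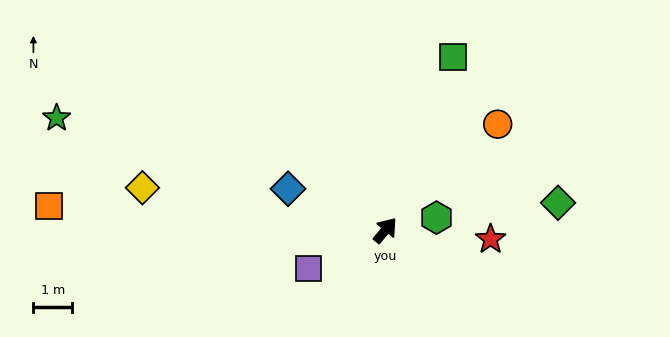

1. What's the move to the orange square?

turn left 126°, forward 8.7 m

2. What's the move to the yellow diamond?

turn left 120°, forward 6.3 m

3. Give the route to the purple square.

turn left 156°, forward 2.2 m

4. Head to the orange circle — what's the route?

turn right 7°, forward 4.0 m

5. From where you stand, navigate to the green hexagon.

turn right 37°, forward 1.4 m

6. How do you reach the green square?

turn left 18°, forward 4.8 m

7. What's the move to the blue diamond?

turn left 107°, forward 2.7 m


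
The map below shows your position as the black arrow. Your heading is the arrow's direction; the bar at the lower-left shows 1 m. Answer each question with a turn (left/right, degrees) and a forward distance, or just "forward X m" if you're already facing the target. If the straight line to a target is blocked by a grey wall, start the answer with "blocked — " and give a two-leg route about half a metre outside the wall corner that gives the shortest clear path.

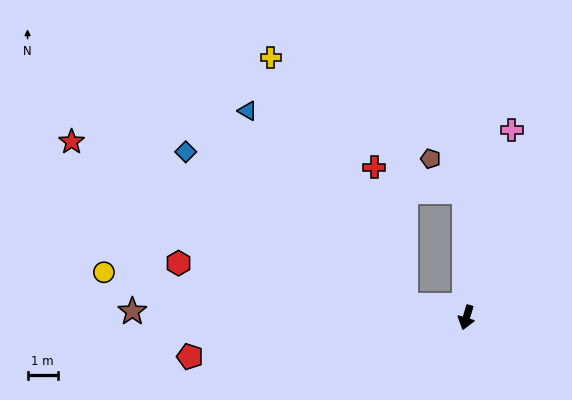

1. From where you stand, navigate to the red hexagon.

turn right 84°, forward 9.6 m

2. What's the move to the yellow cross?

blocked — turn right 85°, forward 2.0 m, then turn right 50°, forward 9.3 m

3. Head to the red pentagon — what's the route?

turn right 65°, forward 9.2 m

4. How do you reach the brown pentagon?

blocked — turn right 162°, forward 4.1 m, then turn left 44°, forward 1.6 m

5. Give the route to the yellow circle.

turn right 81°, forward 12.0 m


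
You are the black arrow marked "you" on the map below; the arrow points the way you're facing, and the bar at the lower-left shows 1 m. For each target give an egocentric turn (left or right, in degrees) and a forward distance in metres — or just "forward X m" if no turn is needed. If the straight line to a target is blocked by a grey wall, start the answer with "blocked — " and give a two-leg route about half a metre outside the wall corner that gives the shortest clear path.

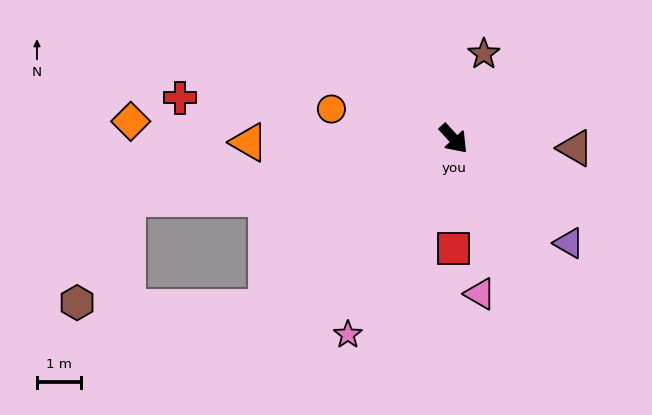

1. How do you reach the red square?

turn right 42°, forward 2.5 m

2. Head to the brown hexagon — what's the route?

blocked — turn right 122°, forward 7.6 m, then turn left 54°, forward 2.6 m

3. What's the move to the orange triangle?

turn right 131°, forward 4.7 m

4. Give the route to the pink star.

turn right 71°, forward 5.1 m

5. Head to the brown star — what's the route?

turn left 118°, forward 2.1 m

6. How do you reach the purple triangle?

turn left 5°, forward 3.6 m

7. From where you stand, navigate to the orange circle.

turn right 146°, forward 2.9 m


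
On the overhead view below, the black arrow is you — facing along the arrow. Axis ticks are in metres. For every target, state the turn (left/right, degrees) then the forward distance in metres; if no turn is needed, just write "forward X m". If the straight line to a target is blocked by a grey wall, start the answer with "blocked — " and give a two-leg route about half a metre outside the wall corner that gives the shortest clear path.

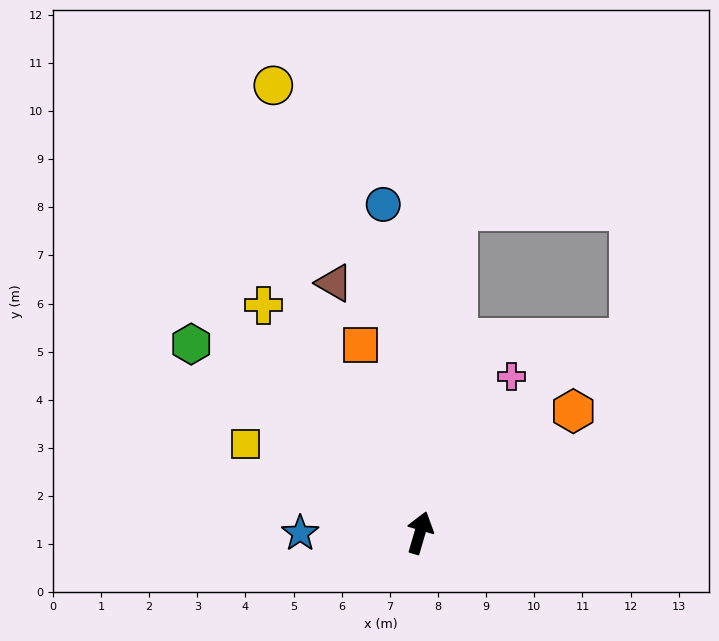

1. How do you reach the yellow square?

turn left 79°, forward 4.1 m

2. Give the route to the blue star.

turn left 107°, forward 2.5 m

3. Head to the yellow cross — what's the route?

turn left 51°, forward 5.7 m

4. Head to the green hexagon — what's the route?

turn left 67°, forward 6.2 m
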